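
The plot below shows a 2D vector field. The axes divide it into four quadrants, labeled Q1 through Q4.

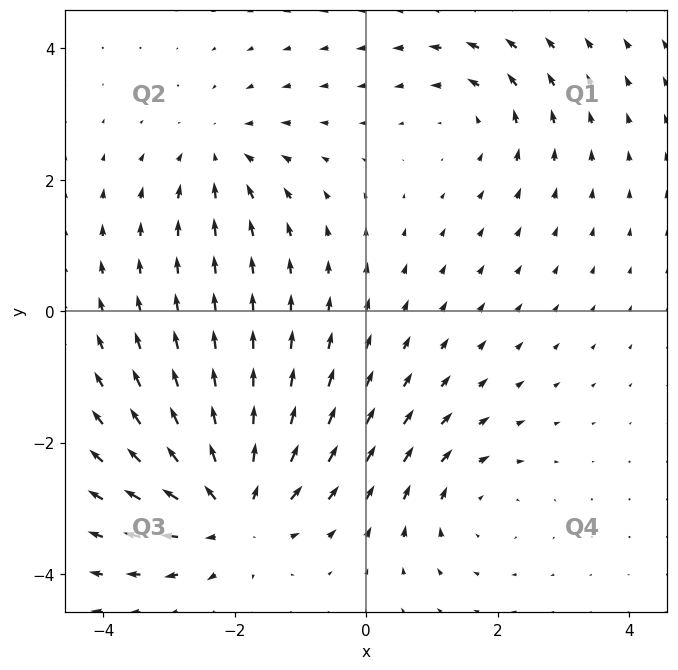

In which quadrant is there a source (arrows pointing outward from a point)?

The source sits at approximately (-2.0, -3.0), which lies in quadrant Q3. The divergence there is about +5, positive as expected for a source.

Q3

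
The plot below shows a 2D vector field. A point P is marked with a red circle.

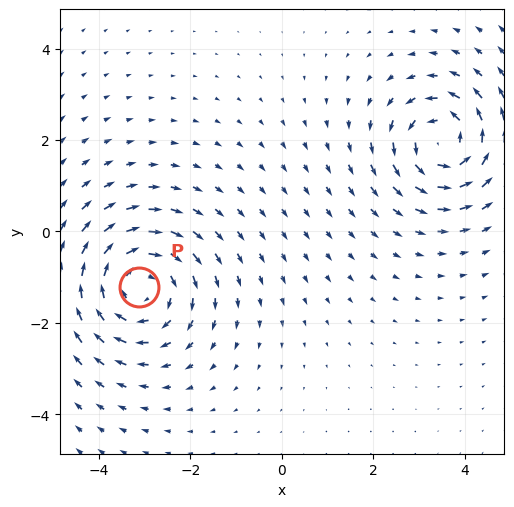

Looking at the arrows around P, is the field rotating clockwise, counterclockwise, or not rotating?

Near P at (-3.1, -1.2) the arrows circulate clockwise. The curl (z-component) there is about -4; negative curl means clockwise rotation.

clockwise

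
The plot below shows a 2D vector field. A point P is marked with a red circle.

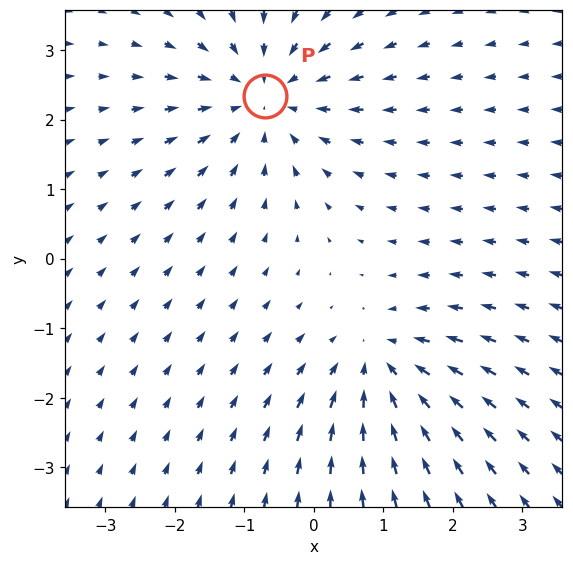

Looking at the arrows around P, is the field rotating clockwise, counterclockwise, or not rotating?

Near P at (-0.7, 2.3) the arrows show no circulation. The curl there is ≈0.

not rotating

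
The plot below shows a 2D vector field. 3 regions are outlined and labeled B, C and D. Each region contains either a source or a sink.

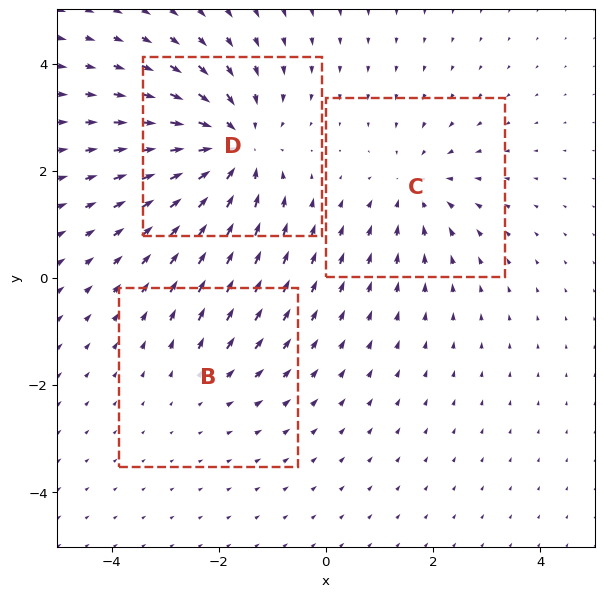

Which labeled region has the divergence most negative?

D

Divergence at each region's feature centre — B: about +2, C: about -3, D: about -5. Region D is most negative.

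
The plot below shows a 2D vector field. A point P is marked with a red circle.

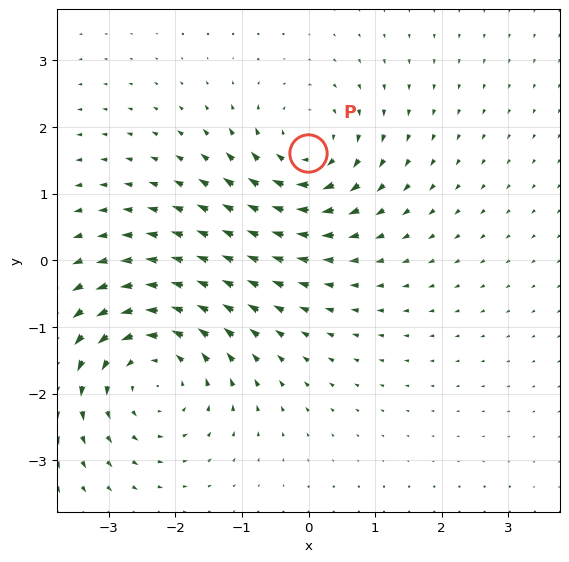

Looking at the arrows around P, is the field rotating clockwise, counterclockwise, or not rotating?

clockwise

Near P at (-0.0, 1.6) the arrows circulate clockwise. The curl (z-component) there is about -4; negative curl means clockwise rotation.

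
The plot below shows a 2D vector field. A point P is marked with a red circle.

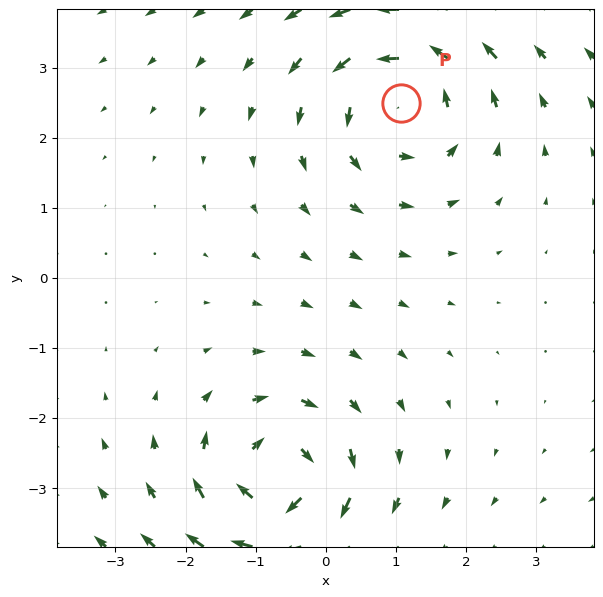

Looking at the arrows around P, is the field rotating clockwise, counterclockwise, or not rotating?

Near P at (1.1, 2.5) the arrows circulate counterclockwise. The curl (z-component) there is about +3; positive curl means counterclockwise rotation.

counterclockwise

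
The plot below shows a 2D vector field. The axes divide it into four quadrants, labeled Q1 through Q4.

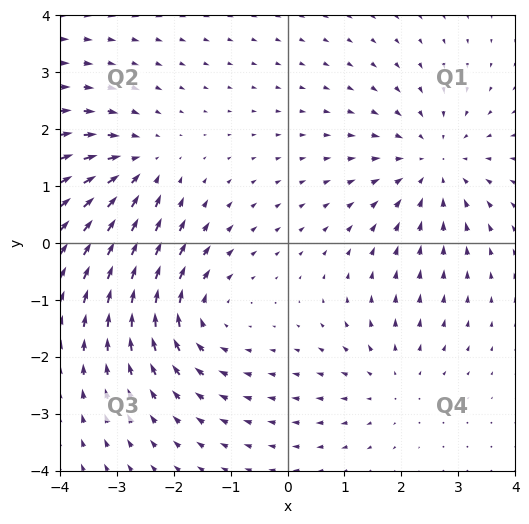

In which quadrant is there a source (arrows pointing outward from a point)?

The source sits at approximately (1.8, -2.4), which lies in quadrant Q4. The divergence there is about +3, positive as expected for a source.

Q4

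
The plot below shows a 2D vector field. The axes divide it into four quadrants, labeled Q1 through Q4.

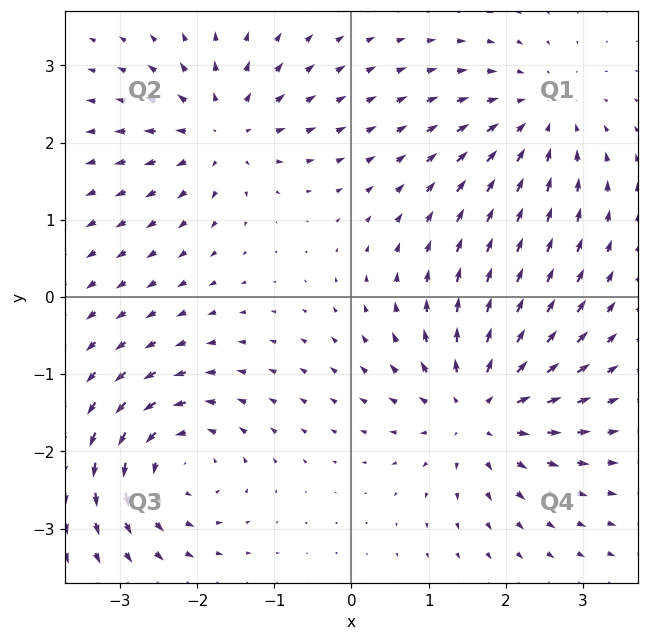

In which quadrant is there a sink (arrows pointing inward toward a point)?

The sink sits at approximately (2.4, 2.3), which lies in quadrant Q1. The divergence there is about -3, negative as expected for a sink.

Q1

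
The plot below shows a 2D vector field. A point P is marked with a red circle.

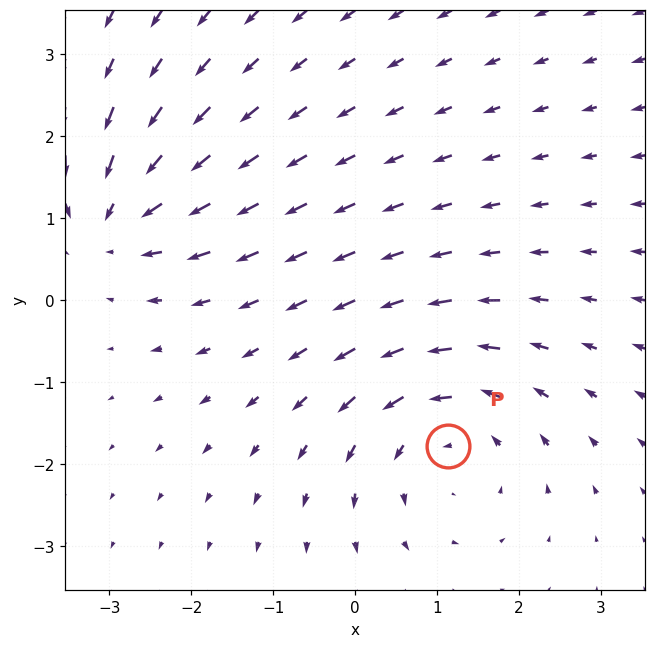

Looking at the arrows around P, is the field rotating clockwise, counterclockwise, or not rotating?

counterclockwise

Near P at (1.1, -1.8) the arrows circulate counterclockwise. The curl (z-component) there is about +4; positive curl means counterclockwise rotation.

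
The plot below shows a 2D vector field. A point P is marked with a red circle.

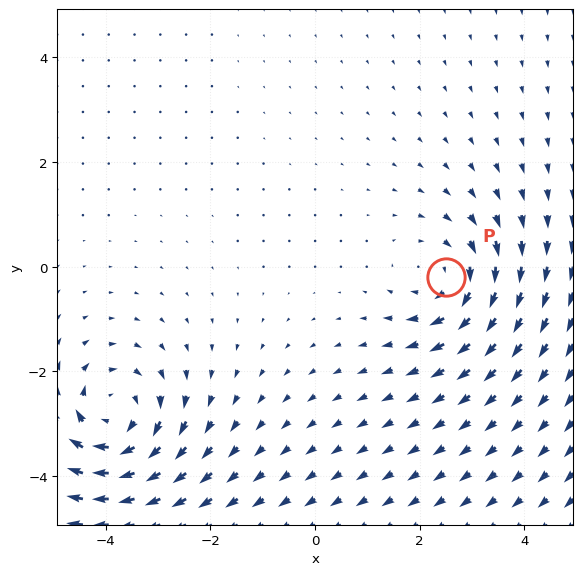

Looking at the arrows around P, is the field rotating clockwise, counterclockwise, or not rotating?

Near P at (2.5, -0.2) the arrows circulate clockwise. The curl (z-component) there is about -4; negative curl means clockwise rotation.

clockwise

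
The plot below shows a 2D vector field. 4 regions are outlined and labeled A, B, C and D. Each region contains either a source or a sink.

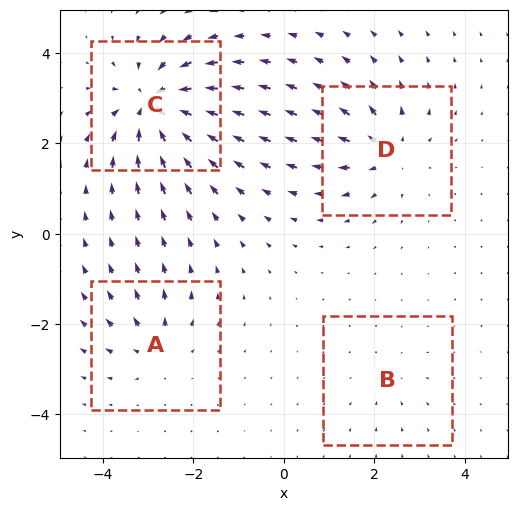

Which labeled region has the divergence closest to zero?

Divergence at each region's feature centre — A: about +4, B: about -2, C: about -8, D: about +5. Region B is closest to zero.

B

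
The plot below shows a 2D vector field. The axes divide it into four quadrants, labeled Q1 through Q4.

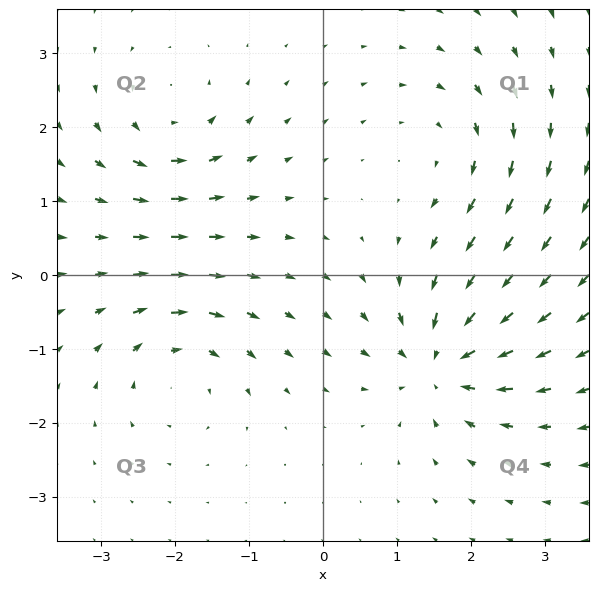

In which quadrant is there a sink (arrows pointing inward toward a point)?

Q4

The sink sits at approximately (1.6, -1.2), which lies in quadrant Q4. The divergence there is about -6, negative as expected for a sink.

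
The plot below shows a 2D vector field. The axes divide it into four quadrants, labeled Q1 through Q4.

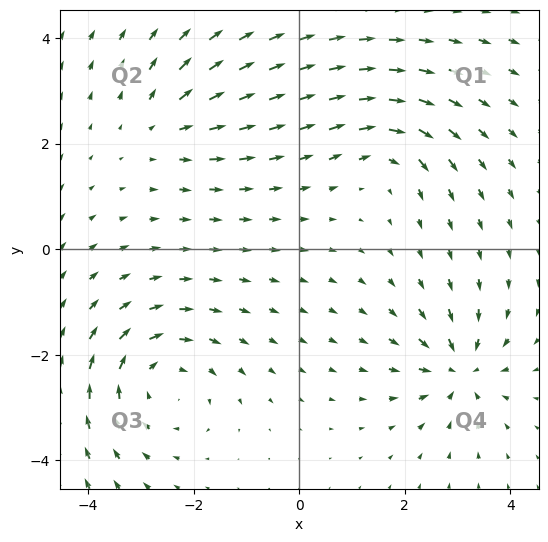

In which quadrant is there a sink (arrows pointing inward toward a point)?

The sink sits at approximately (3.0, -2.3), which lies in quadrant Q4. The divergence there is about -5, negative as expected for a sink.

Q4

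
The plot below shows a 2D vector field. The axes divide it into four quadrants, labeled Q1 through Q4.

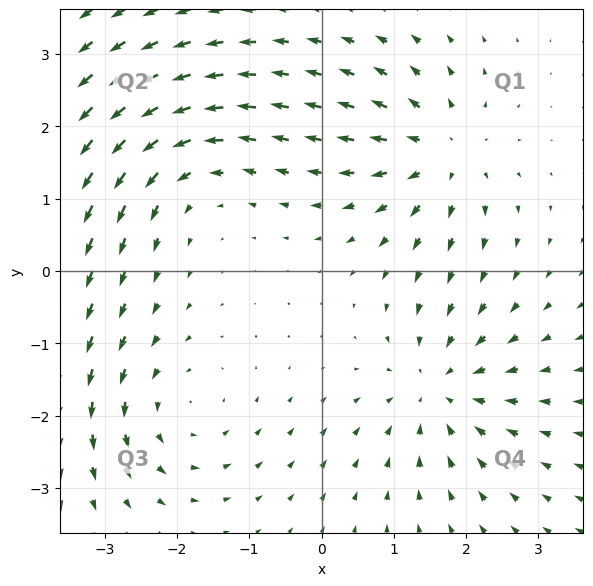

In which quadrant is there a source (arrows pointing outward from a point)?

Q1

The source sits at approximately (1.7, 1.6), which lies in quadrant Q1. The divergence there is about +3, positive as expected for a source.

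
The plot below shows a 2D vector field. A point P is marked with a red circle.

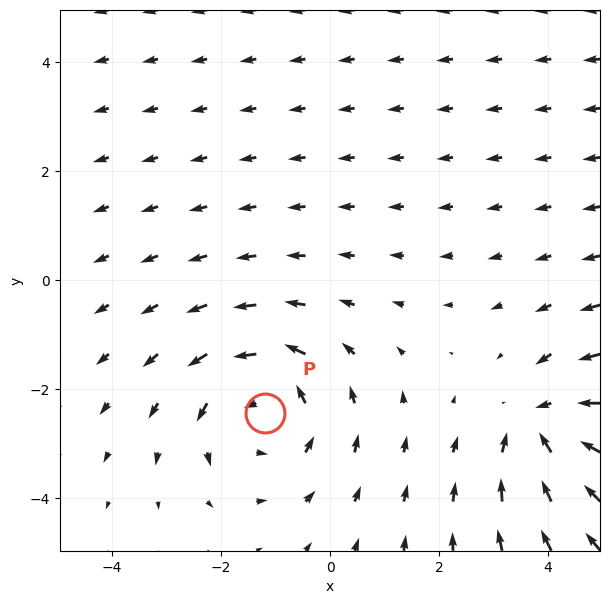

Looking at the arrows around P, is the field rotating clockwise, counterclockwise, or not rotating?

counterclockwise

Near P at (-1.2, -2.4) the arrows circulate counterclockwise. The curl (z-component) there is about +3; positive curl means counterclockwise rotation.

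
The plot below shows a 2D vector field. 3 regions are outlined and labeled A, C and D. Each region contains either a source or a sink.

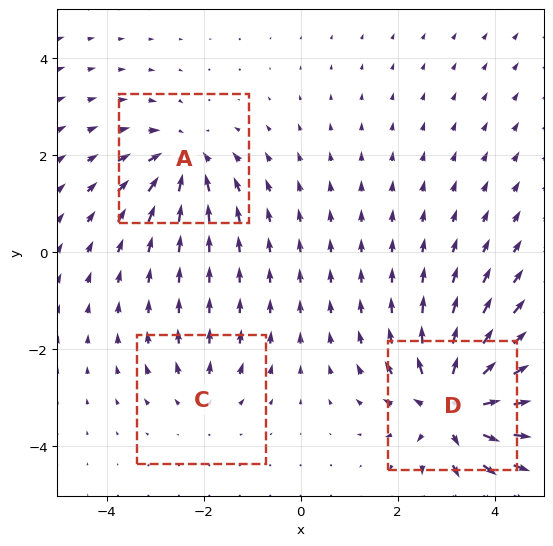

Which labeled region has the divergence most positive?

Divergence at each region's feature centre — A: about -4, C: about +2, D: about +6. Region D is most positive.

D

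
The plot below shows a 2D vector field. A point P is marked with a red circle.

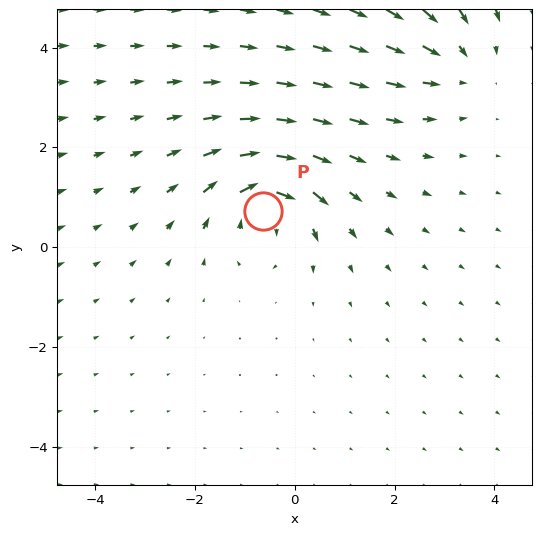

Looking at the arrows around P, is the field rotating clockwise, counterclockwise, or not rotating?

Near P at (-0.6, 0.7) the arrows circulate clockwise. The curl (z-component) there is about -5; negative curl means clockwise rotation.

clockwise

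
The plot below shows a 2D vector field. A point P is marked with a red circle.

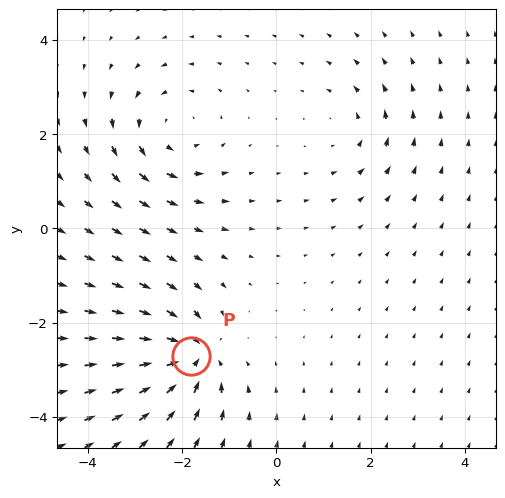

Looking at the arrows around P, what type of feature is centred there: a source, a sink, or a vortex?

At P (-1.8, -2.7) the arrows converge inward. Divergence about -7, curl ≈0 — negative divergence with near-zero curl is a sink.

sink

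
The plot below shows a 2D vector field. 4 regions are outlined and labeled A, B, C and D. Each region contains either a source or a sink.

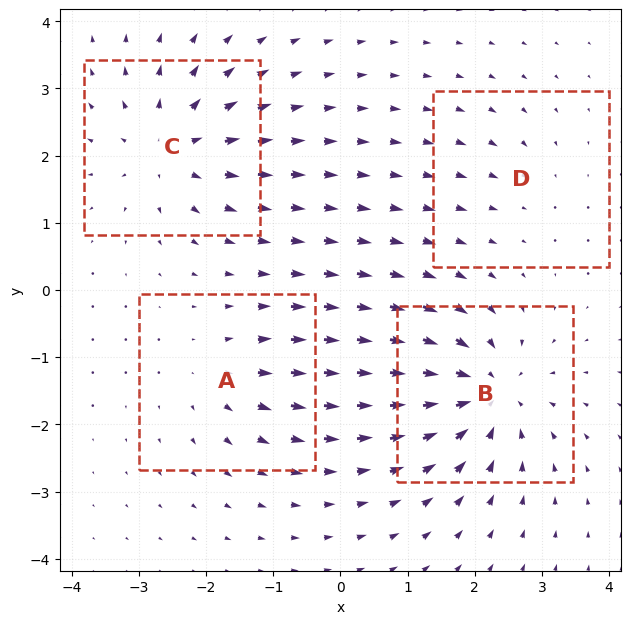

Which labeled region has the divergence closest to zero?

Divergence at each region's feature centre — A: about +4, B: about -7, C: about +6, D: about -2. Region D is closest to zero.

D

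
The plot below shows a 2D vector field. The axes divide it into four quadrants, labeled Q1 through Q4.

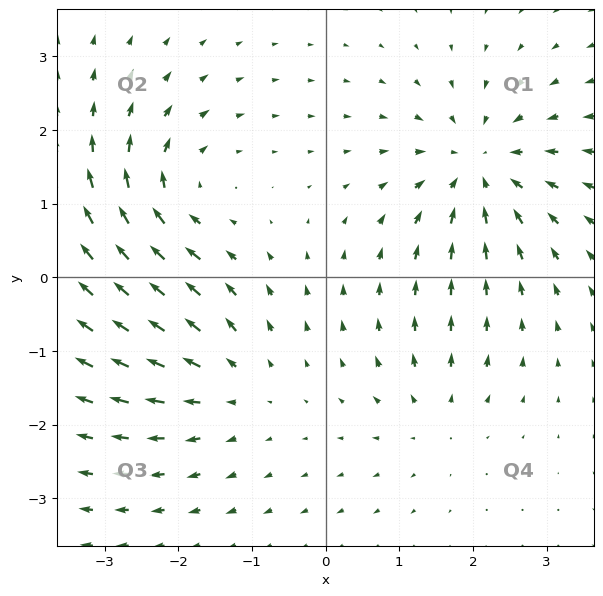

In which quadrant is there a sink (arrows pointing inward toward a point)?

The sink sits at approximately (2.1, 1.5), which lies in quadrant Q1. The divergence there is about -6, negative as expected for a sink.

Q1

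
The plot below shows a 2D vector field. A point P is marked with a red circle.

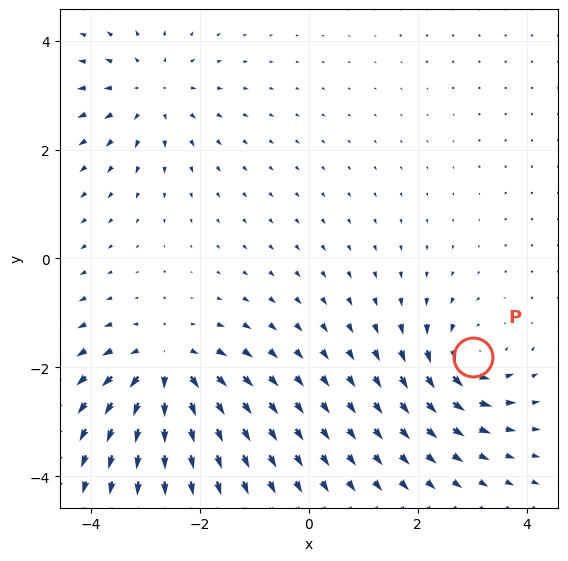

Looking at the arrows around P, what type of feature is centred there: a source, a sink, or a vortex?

vortex

At P (3.0, -1.8) the arrows circulate counterclockwise. Divergence ≈0, curl about +5 — near-zero divergence with nonzero curl is a vortex.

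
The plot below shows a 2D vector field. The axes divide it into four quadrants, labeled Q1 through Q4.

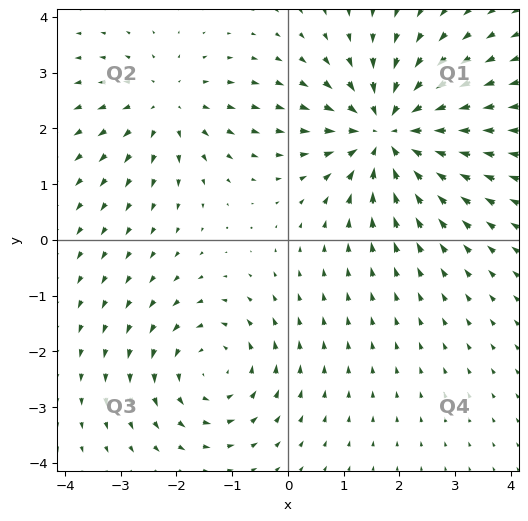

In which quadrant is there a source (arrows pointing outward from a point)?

Q2

The source sits at approximately (-2.2, 2.4), which lies in quadrant Q2. The divergence there is about +3, positive as expected for a source.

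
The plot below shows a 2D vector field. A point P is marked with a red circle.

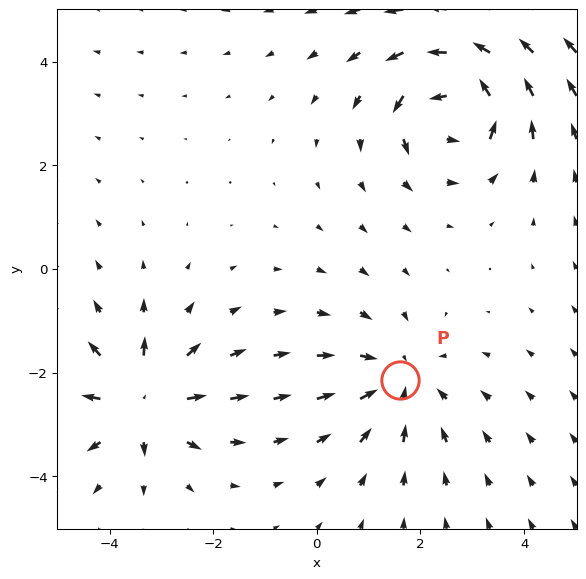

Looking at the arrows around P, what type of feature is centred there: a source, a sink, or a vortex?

sink

At P (1.6, -2.1) the arrows converge inward. Divergence about -3, curl ≈0 — negative divergence with near-zero curl is a sink.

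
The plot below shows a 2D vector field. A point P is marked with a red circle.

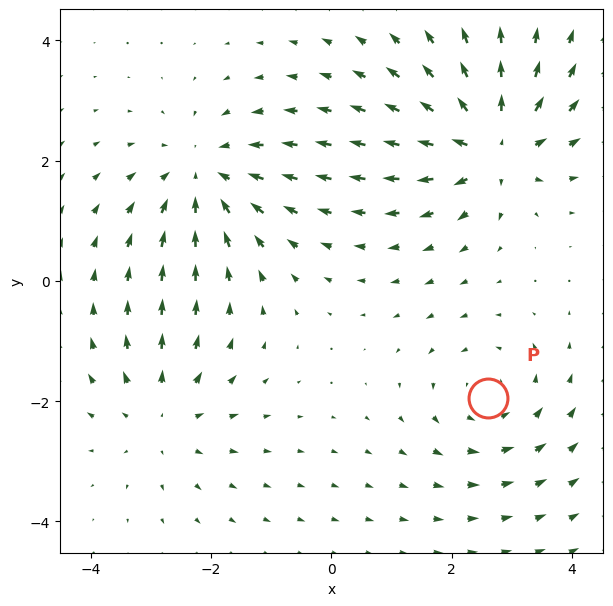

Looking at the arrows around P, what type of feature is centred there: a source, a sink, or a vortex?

vortex

At P (2.6, -2.0) the arrows circulate counterclockwise. Divergence ≈0, curl about +3 — near-zero divergence with nonzero curl is a vortex.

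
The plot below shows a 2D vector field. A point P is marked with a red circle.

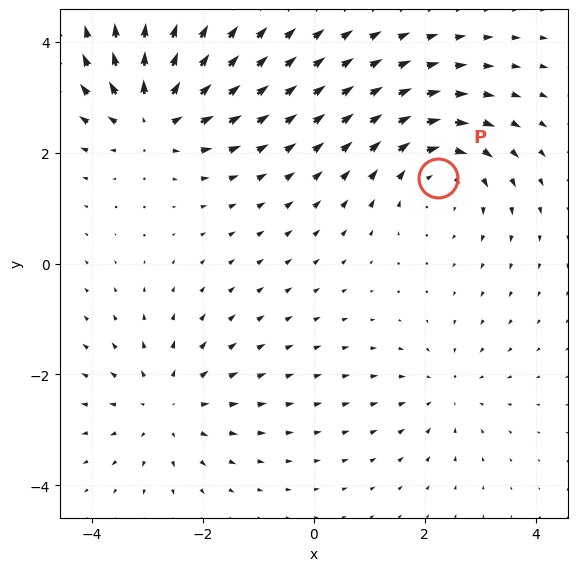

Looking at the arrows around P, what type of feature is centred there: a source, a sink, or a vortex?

At P (2.2, 1.5) the arrows circulate clockwise. Divergence ≈0, curl about -4 — near-zero divergence with nonzero curl is a vortex.

vortex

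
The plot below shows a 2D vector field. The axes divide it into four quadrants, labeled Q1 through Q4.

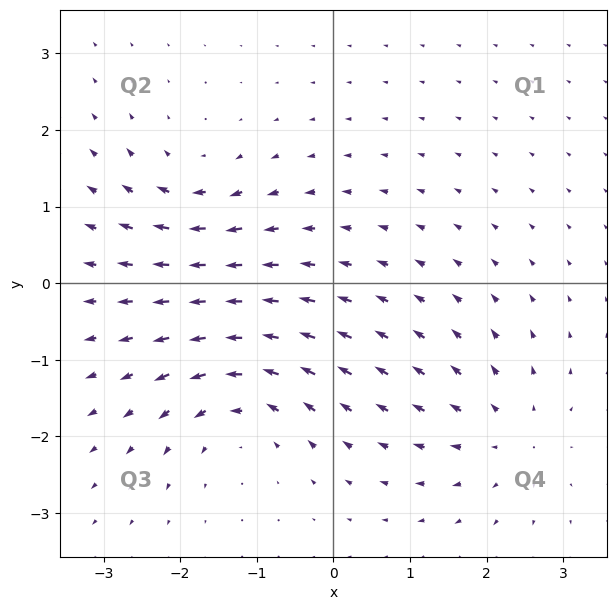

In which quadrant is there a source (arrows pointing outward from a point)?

Q4

The source sits at approximately (2.3, -2.0), which lies in quadrant Q4. The divergence there is about +4, positive as expected for a source.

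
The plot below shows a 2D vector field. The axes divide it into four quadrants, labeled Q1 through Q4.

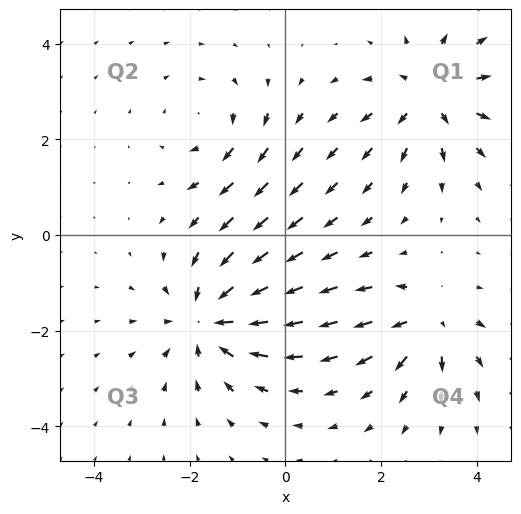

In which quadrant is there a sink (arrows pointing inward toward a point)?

Q3

The sink sits at approximately (-1.6, -1.8), which lies in quadrant Q3. The divergence there is about -4, negative as expected for a sink.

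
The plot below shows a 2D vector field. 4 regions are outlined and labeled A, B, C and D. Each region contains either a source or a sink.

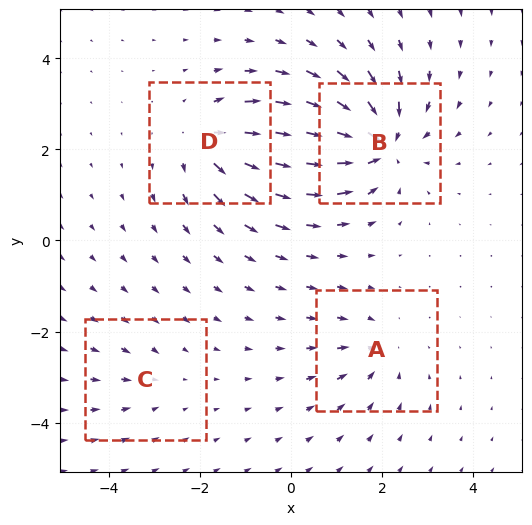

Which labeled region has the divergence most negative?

B

Divergence at each region's feature centre — A: about -3, B: about -7, C: about -2, D: about +5. Region B is most negative.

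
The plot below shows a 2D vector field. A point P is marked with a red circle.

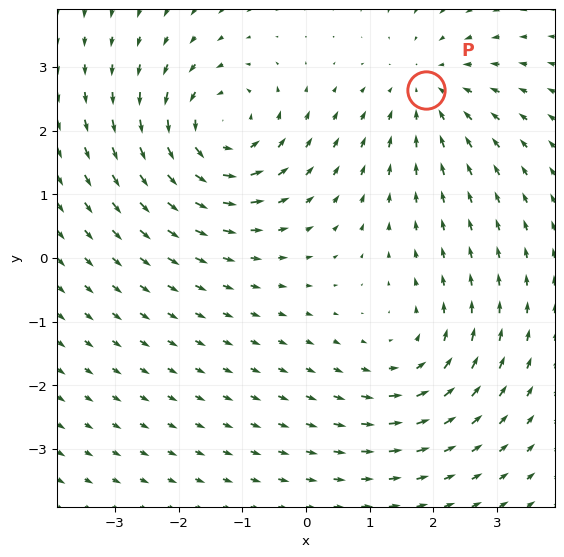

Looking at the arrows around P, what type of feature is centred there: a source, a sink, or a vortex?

sink

At P (1.9, 2.6) the arrows converge inward. Divergence about -3, curl ≈0 — negative divergence with near-zero curl is a sink.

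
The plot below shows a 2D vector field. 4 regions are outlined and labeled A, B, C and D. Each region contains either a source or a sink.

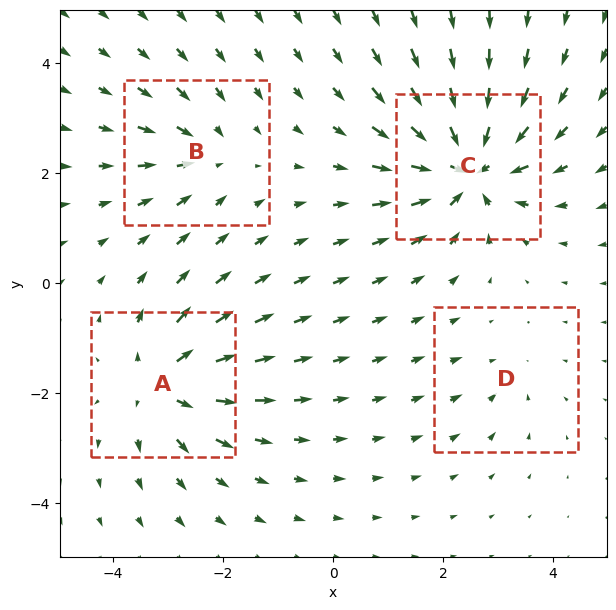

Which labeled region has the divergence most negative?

Divergence at each region's feature centre — A: about +6, B: about -4, C: about -8, D: about -2. Region C is most negative.

C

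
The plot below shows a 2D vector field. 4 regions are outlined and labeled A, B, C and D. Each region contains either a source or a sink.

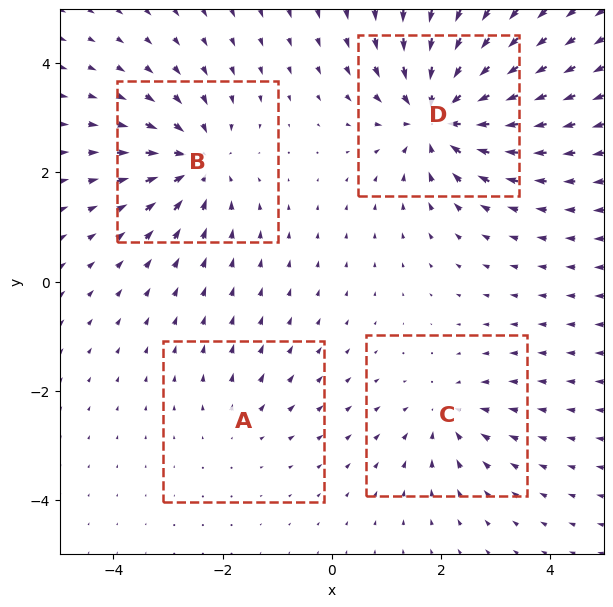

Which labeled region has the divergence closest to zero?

Divergence at each region's feature centre — A: about +2, B: about -6, C: about -4, D: about -8. Region A is closest to zero.

A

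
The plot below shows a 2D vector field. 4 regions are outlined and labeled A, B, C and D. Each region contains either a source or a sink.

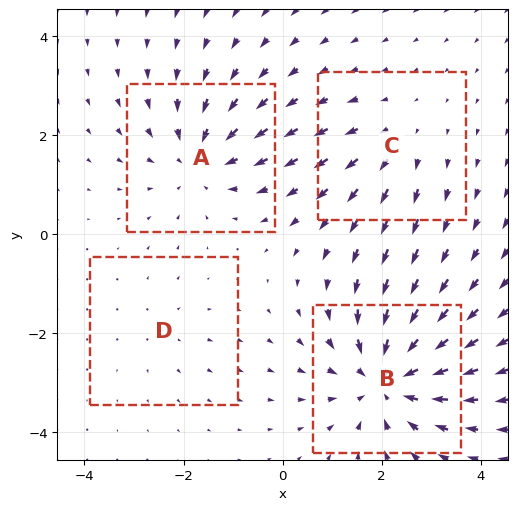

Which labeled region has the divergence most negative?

Divergence at each region's feature centre — A: about -4, B: about -6, C: about +3, D: about +2. Region B is most negative.

B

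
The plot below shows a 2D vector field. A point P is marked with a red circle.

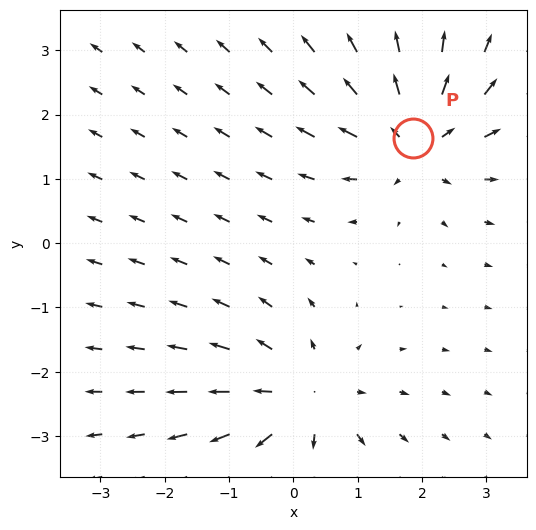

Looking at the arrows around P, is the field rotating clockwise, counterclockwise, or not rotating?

not rotating

Near P at (1.9, 1.6) the arrows show no circulation. The curl there is ≈0.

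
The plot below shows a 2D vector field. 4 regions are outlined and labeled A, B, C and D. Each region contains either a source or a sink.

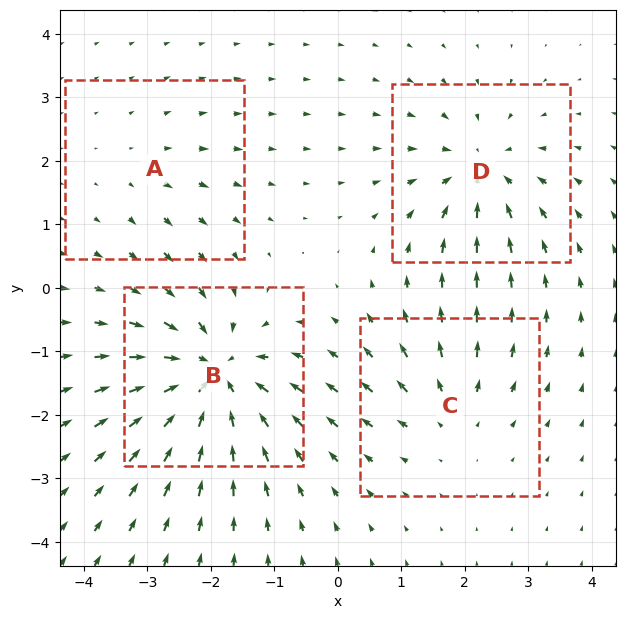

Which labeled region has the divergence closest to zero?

Divergence at each region's feature centre — A: about +2, B: about -8, C: about +4, D: about -5. Region A is closest to zero.

A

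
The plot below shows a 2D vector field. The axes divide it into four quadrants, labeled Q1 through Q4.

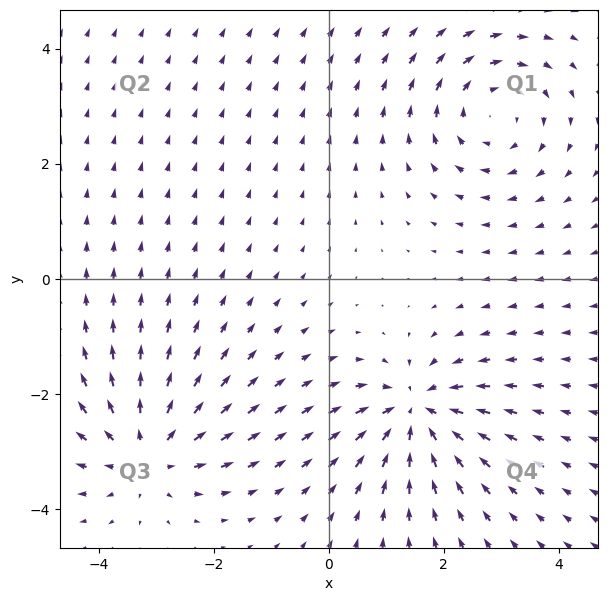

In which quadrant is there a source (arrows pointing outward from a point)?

The source sits at approximately (-3.2, -3.0), which lies in quadrant Q3. The divergence there is about +5, positive as expected for a source.

Q3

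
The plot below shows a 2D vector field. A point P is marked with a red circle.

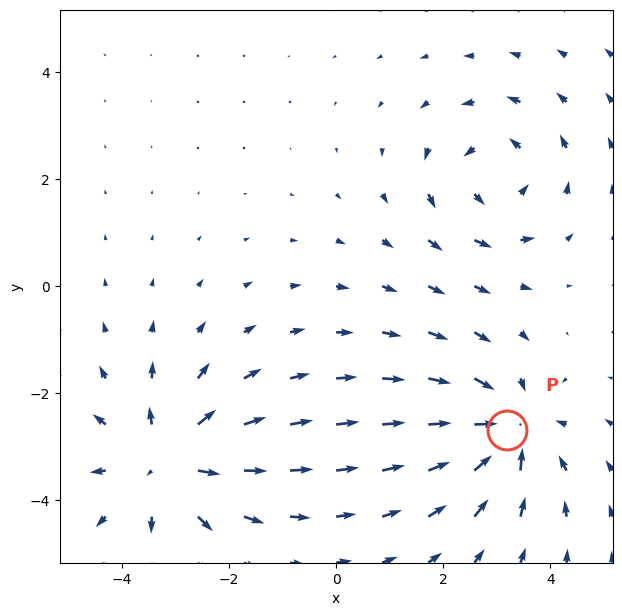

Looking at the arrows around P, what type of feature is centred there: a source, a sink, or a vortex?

At P (3.2, -2.7) the arrows converge inward. Divergence about -5, curl ≈0 — negative divergence with near-zero curl is a sink.

sink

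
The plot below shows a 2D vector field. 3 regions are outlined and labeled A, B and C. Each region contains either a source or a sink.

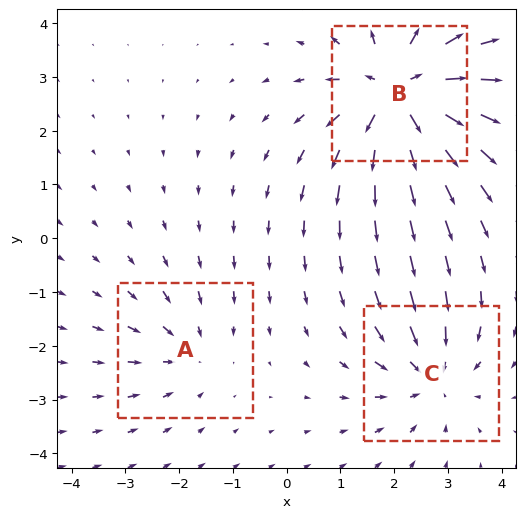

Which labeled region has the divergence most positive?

Divergence at each region's feature centre — A: about -2, B: about +5, C: about -3. Region B is most positive.

B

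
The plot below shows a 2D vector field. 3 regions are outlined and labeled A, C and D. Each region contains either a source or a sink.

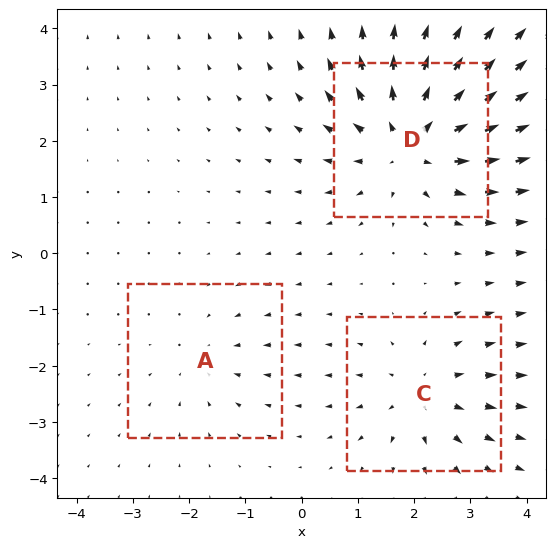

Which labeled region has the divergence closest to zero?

A

Divergence at each region's feature centre — A: about -2, C: about +3, D: about +5. Region A is closest to zero.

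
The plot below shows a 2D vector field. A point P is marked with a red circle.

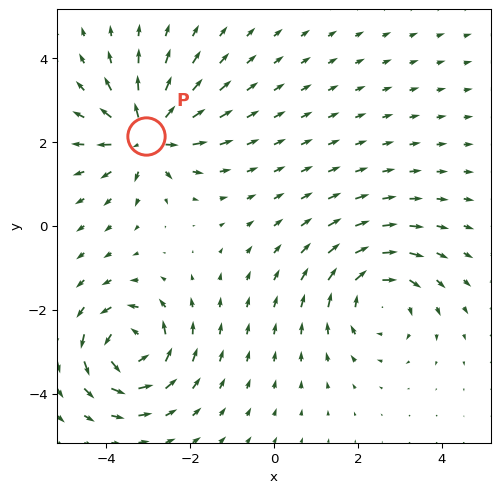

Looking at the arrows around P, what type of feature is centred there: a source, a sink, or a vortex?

source

At P (-3.1, 2.1) the arrows spread outward. Divergence about +7, curl ≈0 — positive divergence with near-zero curl is a source.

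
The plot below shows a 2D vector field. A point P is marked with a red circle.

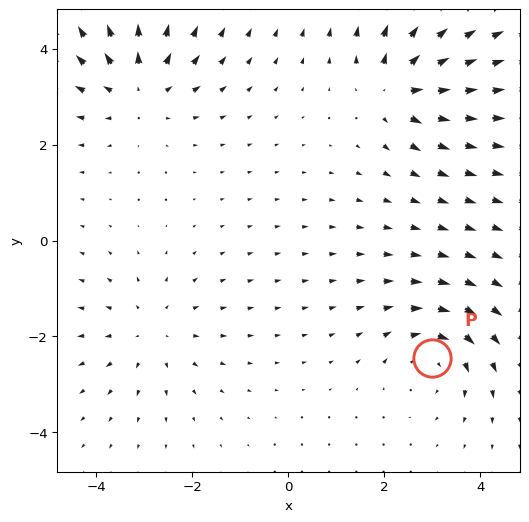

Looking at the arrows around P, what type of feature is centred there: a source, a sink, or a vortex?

At P (3.0, -2.4) the arrows circulate clockwise. Divergence ≈0, curl about -5 — near-zero divergence with nonzero curl is a vortex.

vortex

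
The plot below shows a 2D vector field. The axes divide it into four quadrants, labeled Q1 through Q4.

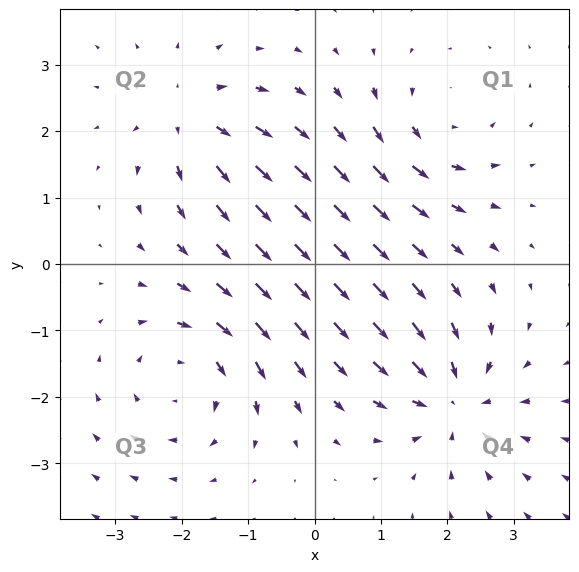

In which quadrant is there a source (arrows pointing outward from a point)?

The source sits at approximately (-1.9, 2.2), which lies in quadrant Q2. The divergence there is about +5, positive as expected for a source.

Q2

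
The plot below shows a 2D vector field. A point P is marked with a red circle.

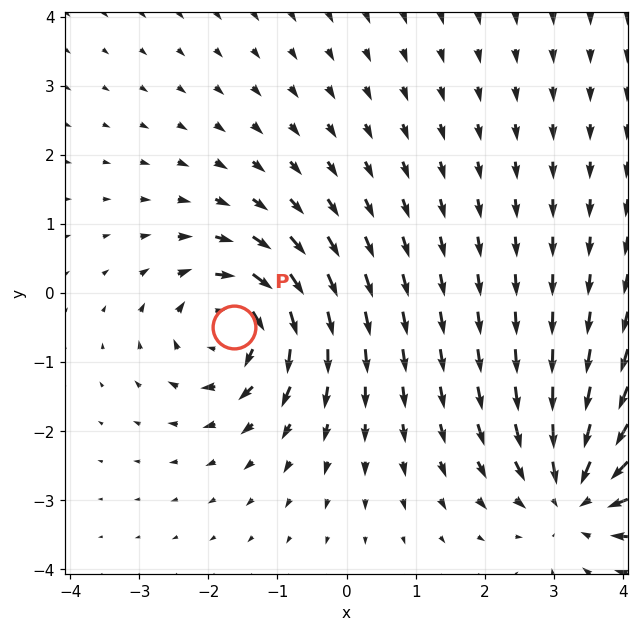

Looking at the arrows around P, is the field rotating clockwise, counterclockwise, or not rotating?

clockwise

Near P at (-1.6, -0.5) the arrows circulate clockwise. The curl (z-component) there is about -4; negative curl means clockwise rotation.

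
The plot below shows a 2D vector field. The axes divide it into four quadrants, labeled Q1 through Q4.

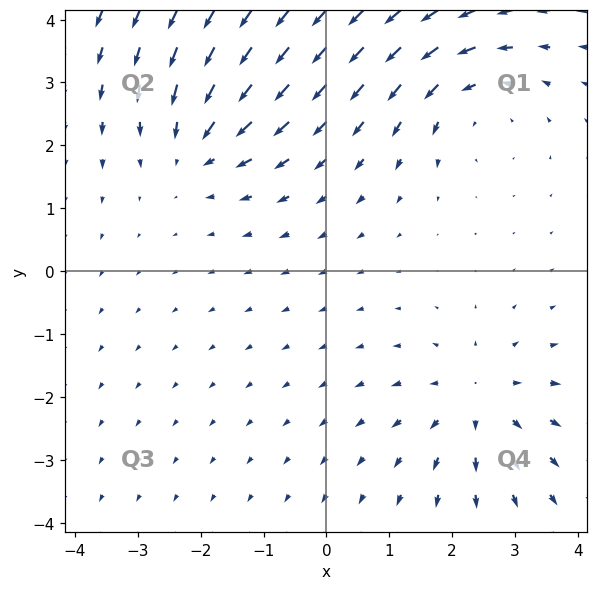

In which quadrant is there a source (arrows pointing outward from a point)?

The source sits at approximately (2.4, -2.1), which lies in quadrant Q4. The divergence there is about +3, positive as expected for a source.

Q4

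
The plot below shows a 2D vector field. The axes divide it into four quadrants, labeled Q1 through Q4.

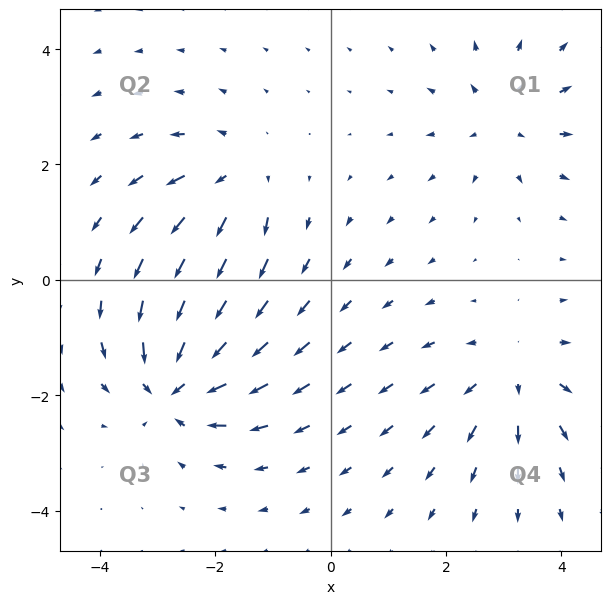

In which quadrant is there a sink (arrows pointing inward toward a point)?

Q3

The sink sits at approximately (-2.7, -1.8), which lies in quadrant Q3. The divergence there is about -7, negative as expected for a sink.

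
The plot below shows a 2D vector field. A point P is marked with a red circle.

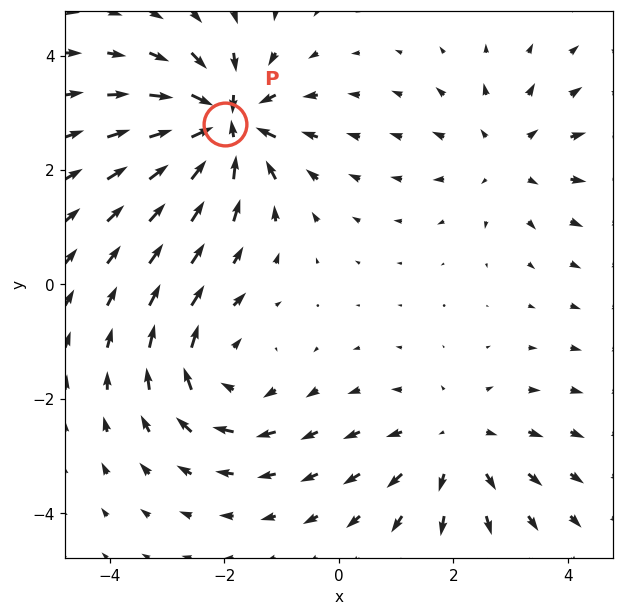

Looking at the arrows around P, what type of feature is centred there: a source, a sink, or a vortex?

sink

At P (-2.0, 2.8) the arrows converge inward. Divergence about -7, curl ≈0 — negative divergence with near-zero curl is a sink.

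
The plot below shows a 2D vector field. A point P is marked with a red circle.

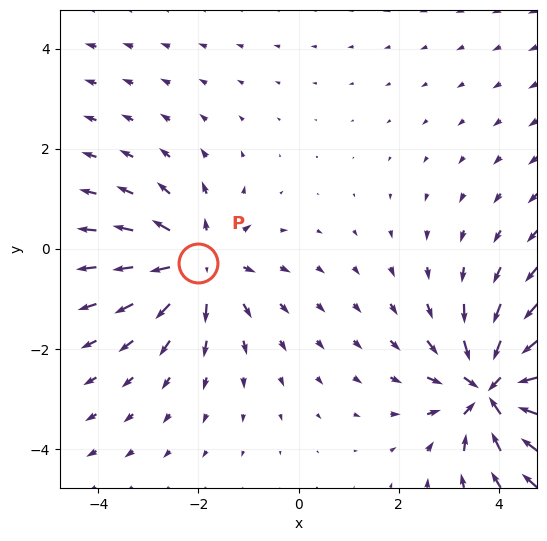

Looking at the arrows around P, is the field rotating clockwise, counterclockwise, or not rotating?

not rotating

Near P at (-2.0, -0.3) the arrows show no circulation. The curl there is ≈0.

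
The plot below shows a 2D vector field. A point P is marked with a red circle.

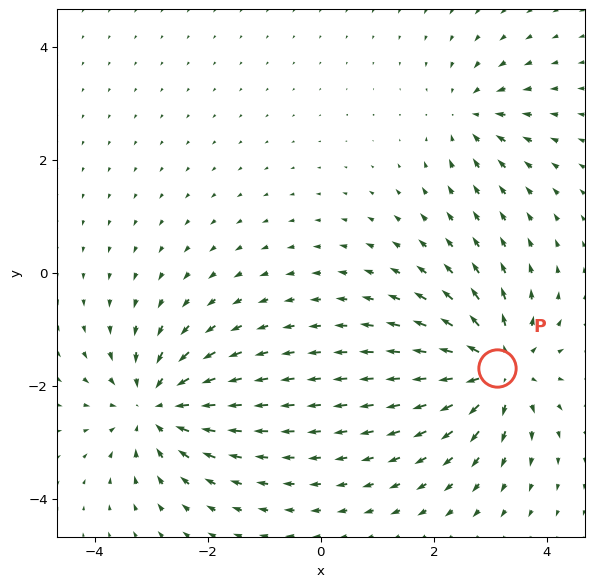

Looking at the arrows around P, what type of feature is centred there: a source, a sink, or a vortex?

source

At P (3.1, -1.7) the arrows spread outward. Divergence about +6, curl ≈0 — positive divergence with near-zero curl is a source.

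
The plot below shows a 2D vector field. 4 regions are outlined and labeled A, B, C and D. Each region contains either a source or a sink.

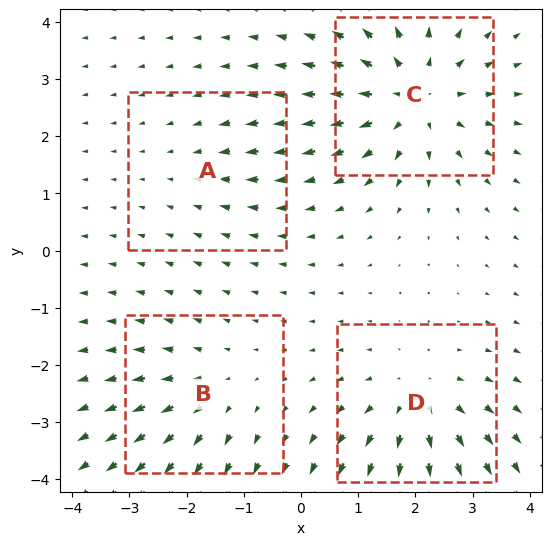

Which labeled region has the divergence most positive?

C

Divergence at each region's feature centre — A: about -2, B: about +3, C: about +6, D: about +4. Region C is most positive.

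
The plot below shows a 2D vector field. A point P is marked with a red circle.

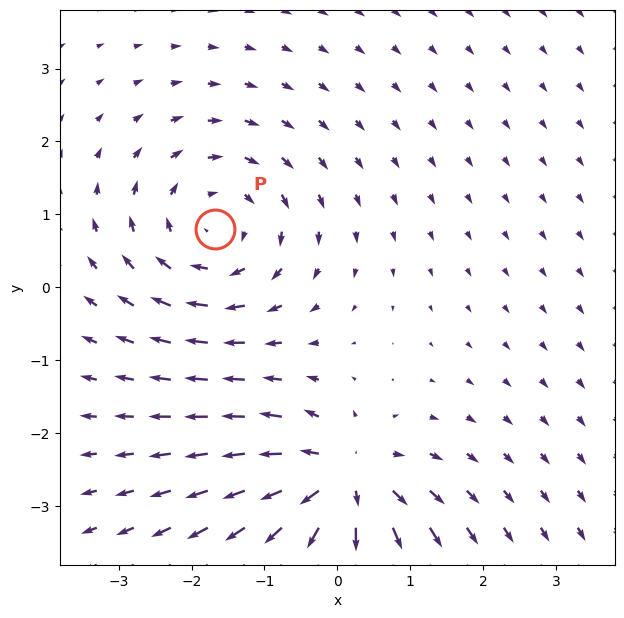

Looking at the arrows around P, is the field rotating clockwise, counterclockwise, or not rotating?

clockwise

Near P at (-1.7, 0.8) the arrows circulate clockwise. The curl (z-component) there is about -4; negative curl means clockwise rotation.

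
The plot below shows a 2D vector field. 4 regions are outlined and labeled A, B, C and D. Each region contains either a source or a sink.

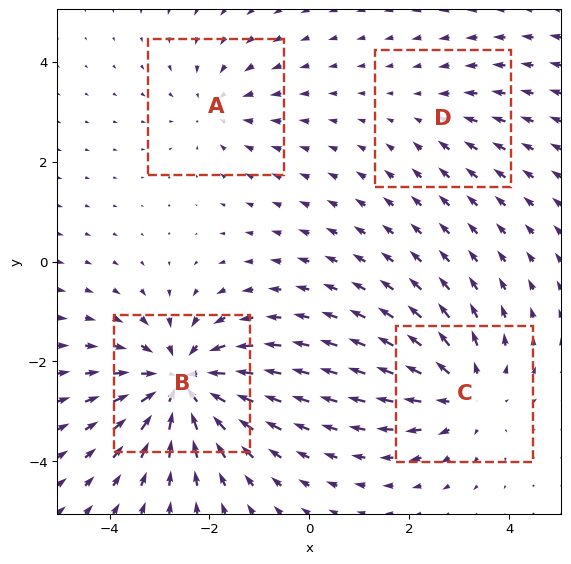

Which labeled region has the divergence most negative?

Divergence at each region's feature centre — A: about -3, B: about -7, C: about +4, D: about -2. Region B is most negative.

B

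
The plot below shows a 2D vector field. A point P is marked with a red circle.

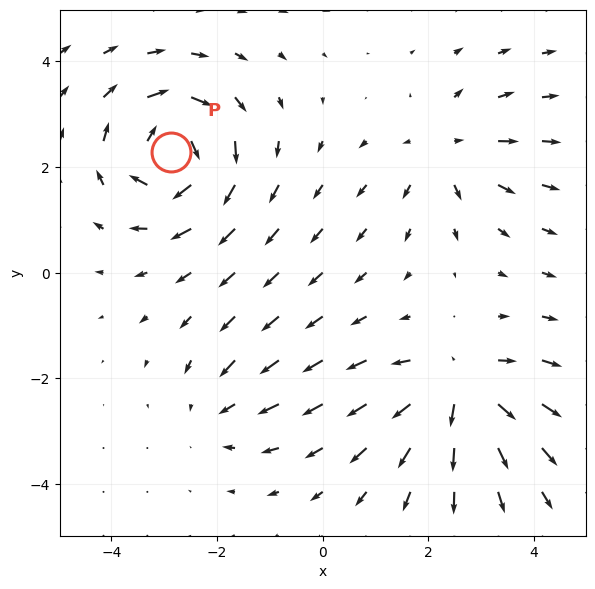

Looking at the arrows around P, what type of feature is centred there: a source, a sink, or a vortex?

At P (-2.9, 2.3) the arrows circulate clockwise. Divergence ≈0, curl about -6 — near-zero divergence with nonzero curl is a vortex.

vortex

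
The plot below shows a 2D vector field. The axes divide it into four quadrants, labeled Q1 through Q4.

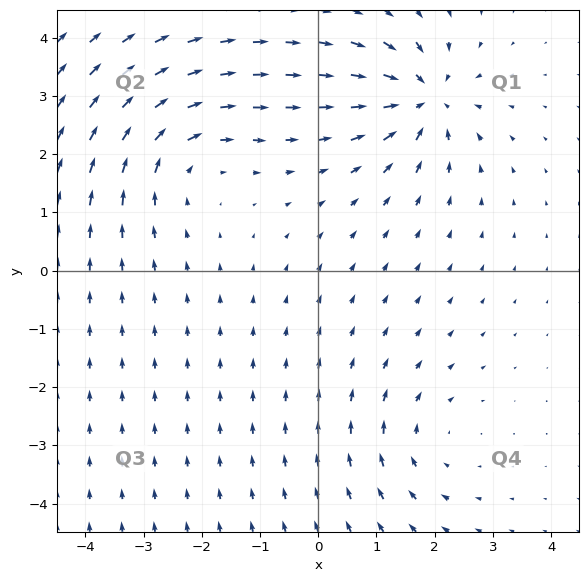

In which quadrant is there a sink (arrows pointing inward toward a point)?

The sink sits at approximately (1.8, 2.9), which lies in quadrant Q1. The divergence there is about -5, negative as expected for a sink.

Q1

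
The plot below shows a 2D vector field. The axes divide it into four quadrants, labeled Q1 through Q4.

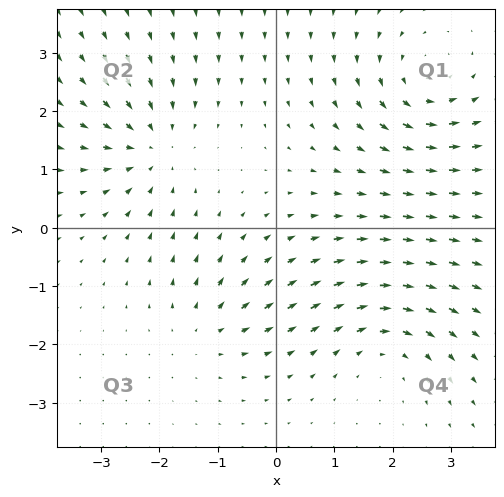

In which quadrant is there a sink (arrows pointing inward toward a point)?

Q2

The sink sits at approximately (-2.1, 1.4), which lies in quadrant Q2. The divergence there is about -5, negative as expected for a sink.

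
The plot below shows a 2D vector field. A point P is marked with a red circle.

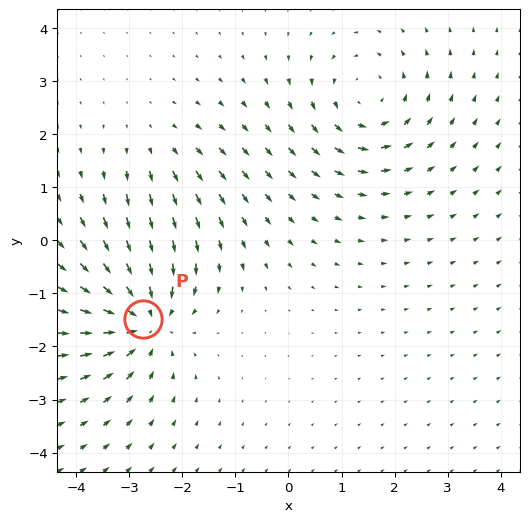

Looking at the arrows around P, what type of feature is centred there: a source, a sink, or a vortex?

At P (-2.7, -1.5) the arrows converge inward. Divergence about -6, curl ≈0 — negative divergence with near-zero curl is a sink.

sink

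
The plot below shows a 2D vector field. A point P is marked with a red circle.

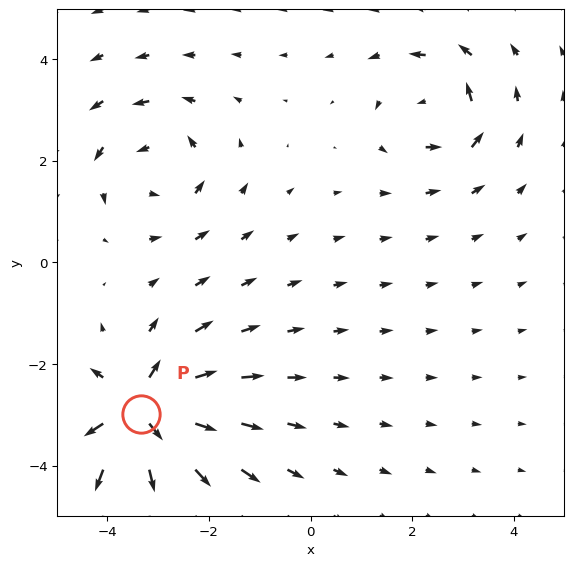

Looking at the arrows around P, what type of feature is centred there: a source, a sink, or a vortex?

source

At P (-3.3, -3.0) the arrows spread outward. Divergence about +6, curl ≈0 — positive divergence with near-zero curl is a source.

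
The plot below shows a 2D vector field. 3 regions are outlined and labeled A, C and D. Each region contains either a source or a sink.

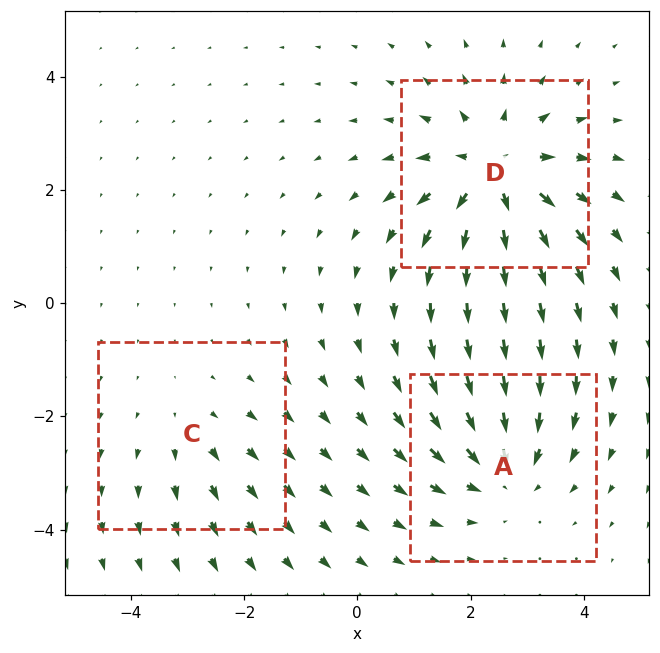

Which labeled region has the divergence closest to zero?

Divergence at each region's feature centre — A: about -3, C: about +2, D: about +4. Region C is closest to zero.

C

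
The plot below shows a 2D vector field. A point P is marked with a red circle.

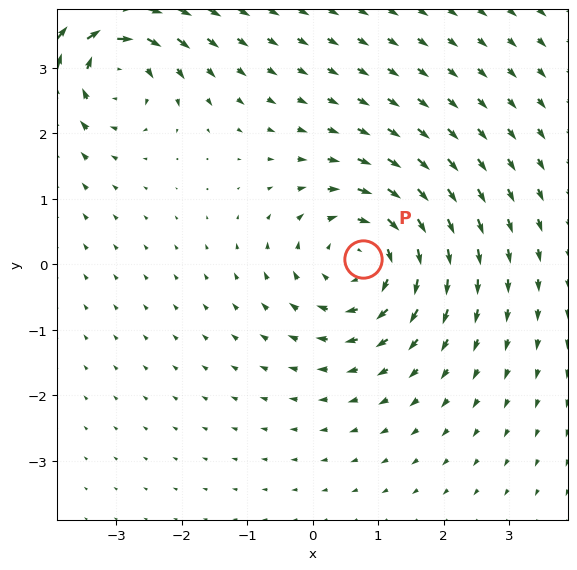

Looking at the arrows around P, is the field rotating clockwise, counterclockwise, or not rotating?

clockwise

Near P at (0.8, 0.1) the arrows circulate clockwise. The curl (z-component) there is about -3; negative curl means clockwise rotation.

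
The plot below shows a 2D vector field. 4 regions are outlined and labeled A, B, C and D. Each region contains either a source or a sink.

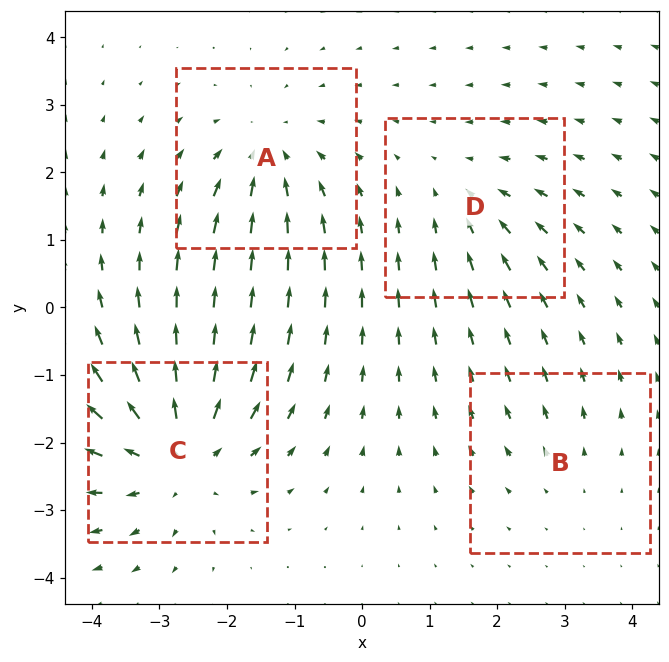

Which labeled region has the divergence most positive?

C

Divergence at each region's feature centre — A: about -4, B: about +2, C: about +6, D: about -3. Region C is most positive.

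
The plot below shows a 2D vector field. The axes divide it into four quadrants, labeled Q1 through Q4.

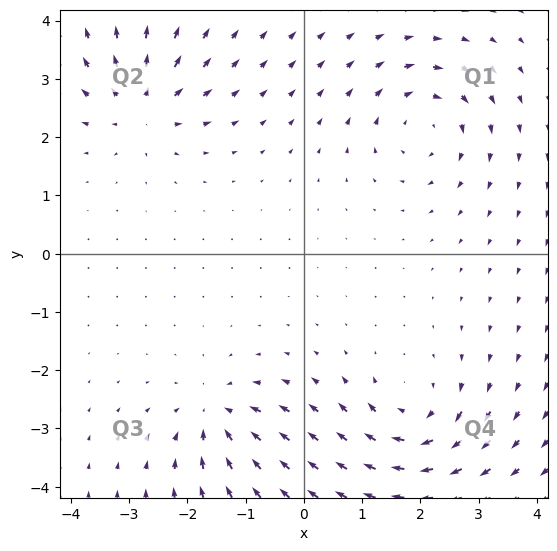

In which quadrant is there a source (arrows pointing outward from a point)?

The source sits at approximately (-2.8, 2.5), which lies in quadrant Q2. The divergence there is about +6, positive as expected for a source.

Q2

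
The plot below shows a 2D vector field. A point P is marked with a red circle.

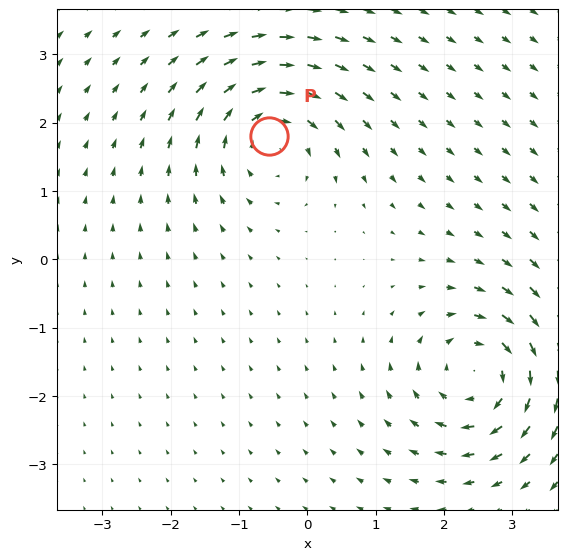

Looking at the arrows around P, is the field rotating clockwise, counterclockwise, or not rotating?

Near P at (-0.6, 1.8) the arrows circulate clockwise. The curl (z-component) there is about -6; negative curl means clockwise rotation.

clockwise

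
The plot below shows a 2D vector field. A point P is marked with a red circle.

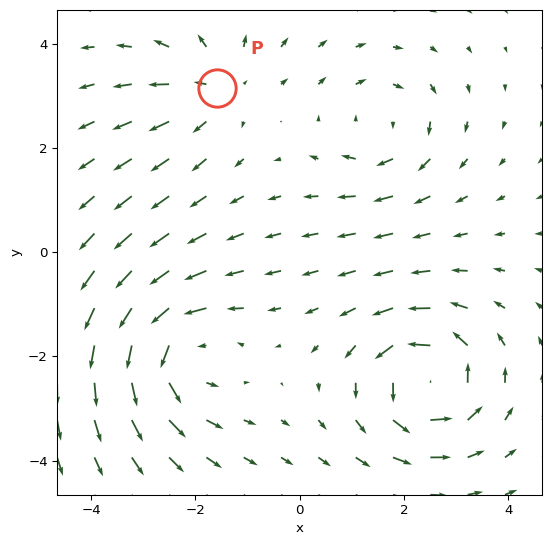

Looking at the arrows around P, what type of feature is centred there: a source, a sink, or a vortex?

At P (-1.6, 3.2) the arrows spread outward. Divergence about +3, curl ≈0 — positive divergence with near-zero curl is a source.

source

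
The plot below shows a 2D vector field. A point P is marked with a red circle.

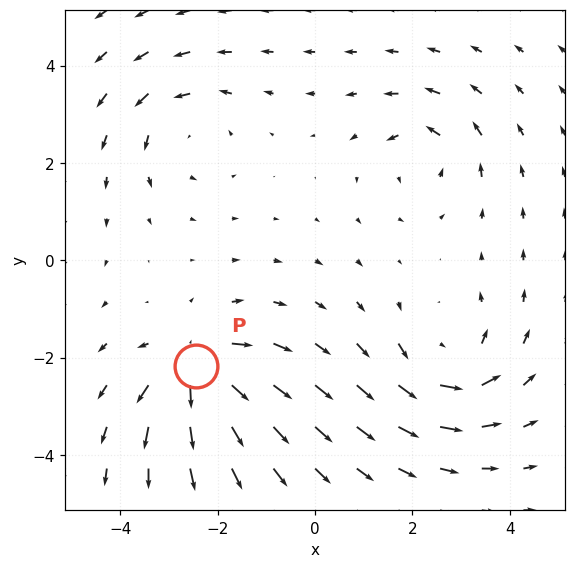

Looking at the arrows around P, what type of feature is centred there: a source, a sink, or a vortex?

source

At P (-2.5, -2.2) the arrows spread outward. Divergence about +6, curl ≈0 — positive divergence with near-zero curl is a source.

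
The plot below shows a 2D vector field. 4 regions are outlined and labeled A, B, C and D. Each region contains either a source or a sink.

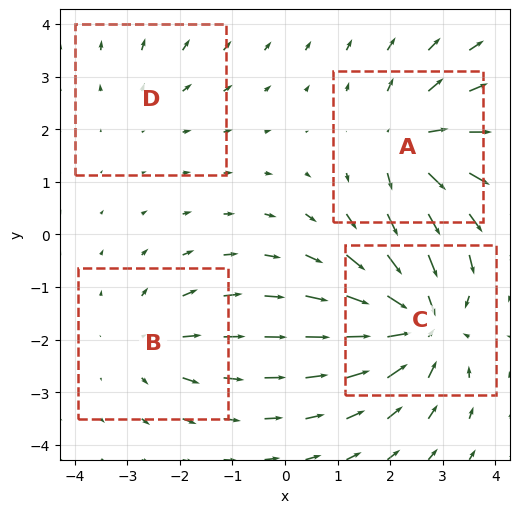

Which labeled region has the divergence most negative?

C

Divergence at each region's feature centre — A: about +5, B: about +3, C: about -6, D: about +2. Region C is most negative.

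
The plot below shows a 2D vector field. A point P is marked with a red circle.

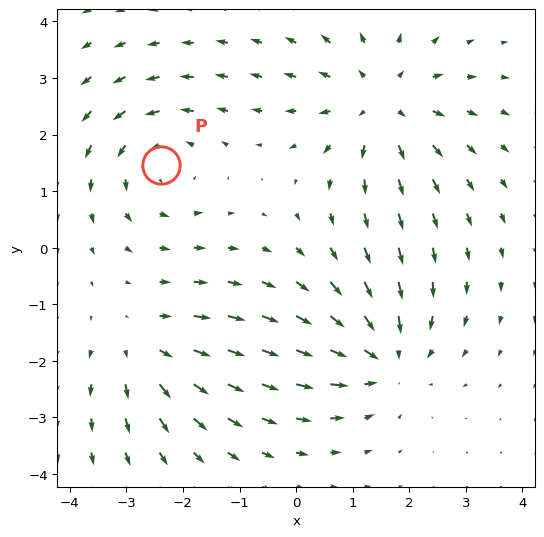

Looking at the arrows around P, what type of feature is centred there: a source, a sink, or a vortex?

vortex

At P (-2.4, 1.5) the arrows circulate counterclockwise. Divergence ≈0, curl about +3 — near-zero divergence with nonzero curl is a vortex.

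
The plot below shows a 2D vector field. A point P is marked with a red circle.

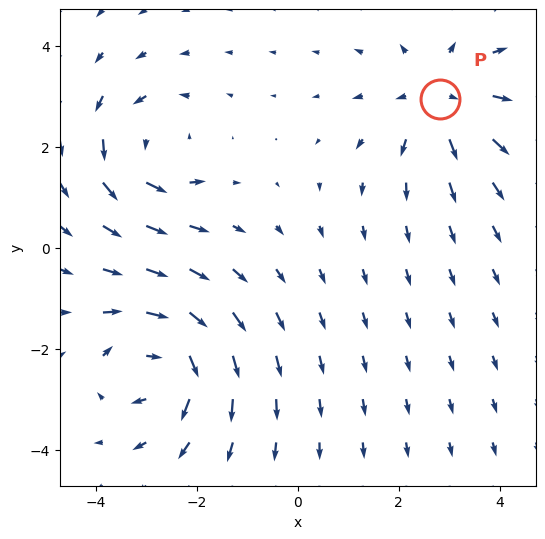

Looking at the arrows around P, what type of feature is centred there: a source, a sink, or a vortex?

At P (2.8, 2.9) the arrows spread outward. Divergence about +4, curl ≈0 — positive divergence with near-zero curl is a source.

source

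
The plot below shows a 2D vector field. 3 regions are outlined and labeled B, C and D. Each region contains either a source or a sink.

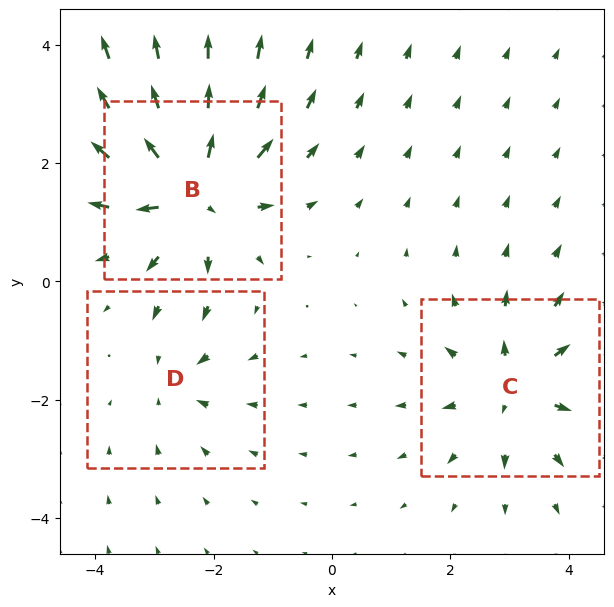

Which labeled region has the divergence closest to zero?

D

Divergence at each region's feature centre — B: about +6, C: about +4, D: about -2. Region D is closest to zero.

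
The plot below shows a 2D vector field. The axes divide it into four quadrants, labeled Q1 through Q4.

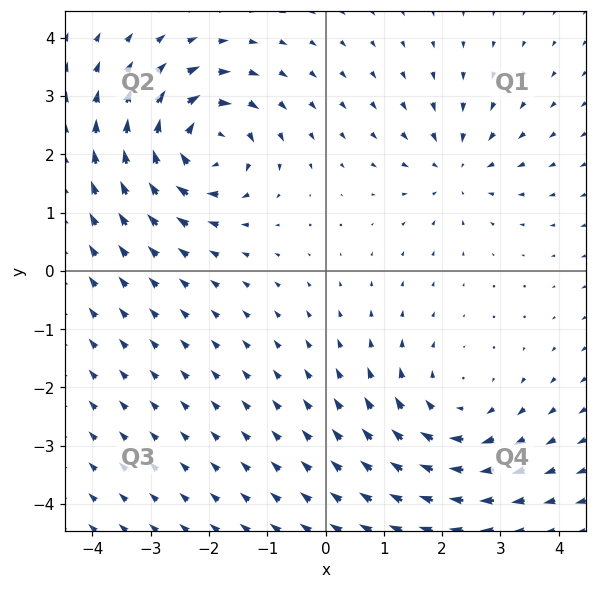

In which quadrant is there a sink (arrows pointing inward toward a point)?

The sink sits at approximately (2.3, 1.8), which lies in quadrant Q1. The divergence there is about -3, negative as expected for a sink.

Q1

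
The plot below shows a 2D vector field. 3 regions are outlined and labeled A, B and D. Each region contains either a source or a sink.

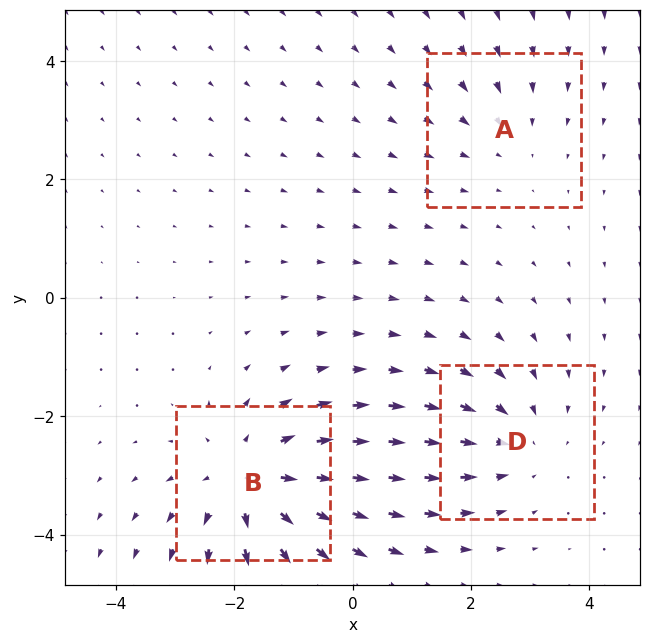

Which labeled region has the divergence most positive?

B

Divergence at each region's feature centre — A: about -2, B: about +4, D: about -3. Region B is most positive.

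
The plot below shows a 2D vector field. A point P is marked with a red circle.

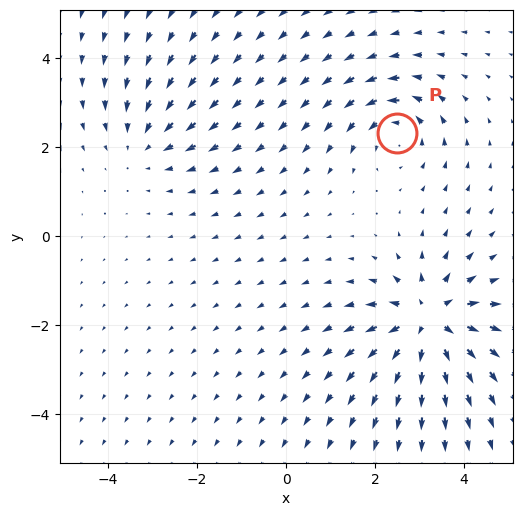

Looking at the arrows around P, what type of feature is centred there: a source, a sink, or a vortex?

vortex

At P (2.5, 2.3) the arrows circulate counterclockwise. Divergence ≈0, curl about +4 — near-zero divergence with nonzero curl is a vortex.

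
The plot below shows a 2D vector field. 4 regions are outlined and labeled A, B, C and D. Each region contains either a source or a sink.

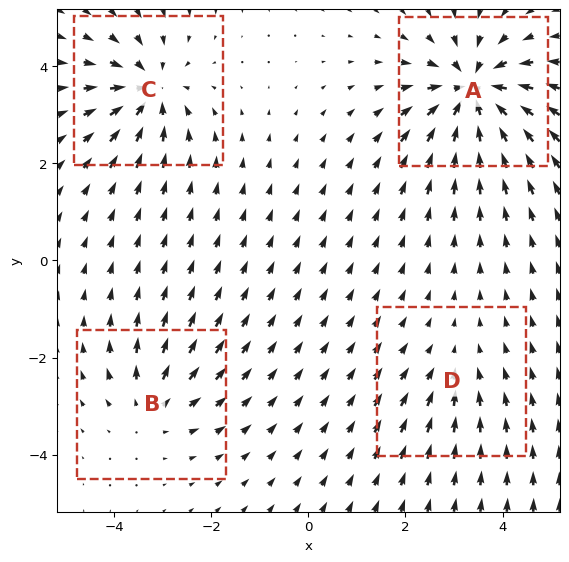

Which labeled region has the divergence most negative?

Divergence at each region's feature centre — A: about -9, B: about +4, C: about -6, D: about -3. Region A is most negative.

A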